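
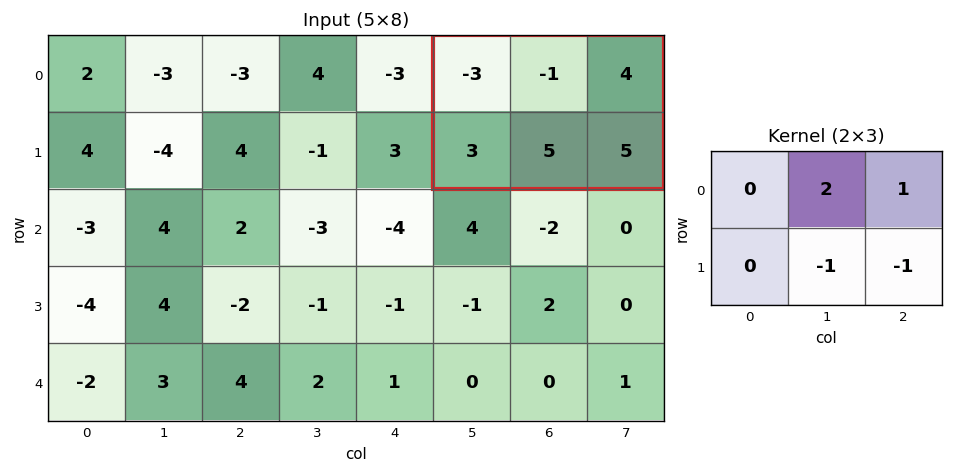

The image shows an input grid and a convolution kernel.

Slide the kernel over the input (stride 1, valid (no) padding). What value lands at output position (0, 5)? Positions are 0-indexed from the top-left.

-8

The receptive field on the input at this output position is [-3 -1 4 / 3 5 5]. Elementwise product with the kernel and sum: -1·2 + 4·1 + 5·-1 + 5·-1.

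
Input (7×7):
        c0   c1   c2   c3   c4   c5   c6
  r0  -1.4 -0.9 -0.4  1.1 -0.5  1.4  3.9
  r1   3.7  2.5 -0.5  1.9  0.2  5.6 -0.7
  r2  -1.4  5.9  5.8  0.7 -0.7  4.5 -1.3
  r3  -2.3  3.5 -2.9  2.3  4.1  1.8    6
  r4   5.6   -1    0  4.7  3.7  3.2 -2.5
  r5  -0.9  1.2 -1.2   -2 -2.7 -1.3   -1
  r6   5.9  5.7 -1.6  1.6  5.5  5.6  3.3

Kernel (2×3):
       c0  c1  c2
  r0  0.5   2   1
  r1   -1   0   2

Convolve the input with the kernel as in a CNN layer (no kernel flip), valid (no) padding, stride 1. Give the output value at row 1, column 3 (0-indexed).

15.25

The receptive field on the input at this output position is [1.9 0.2 5.6 / 0.7 -0.7 4.5]. Elementwise product with the kernel and sum: 1.9·0.5 + 0.2·2 + 5.6·1 + 0.7·-1 + 4.5·2.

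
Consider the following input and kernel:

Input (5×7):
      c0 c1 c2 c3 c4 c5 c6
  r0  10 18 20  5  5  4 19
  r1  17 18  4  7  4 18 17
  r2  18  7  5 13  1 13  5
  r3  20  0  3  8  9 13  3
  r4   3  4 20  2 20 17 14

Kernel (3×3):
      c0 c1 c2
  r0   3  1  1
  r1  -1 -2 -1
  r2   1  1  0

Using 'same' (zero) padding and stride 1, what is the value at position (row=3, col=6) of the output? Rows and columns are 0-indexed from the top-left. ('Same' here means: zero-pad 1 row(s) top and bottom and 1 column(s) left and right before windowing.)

The receptive field on the zero-padded input at this output position is [13 5 0 / 13 3 0 / 17 14 0]. Elementwise product with the kernel and sum: 13·3 + 5·1 + 0·1 + 13·-1 + 3·-2 + 0·-1 + 17·1 + 14·1.

56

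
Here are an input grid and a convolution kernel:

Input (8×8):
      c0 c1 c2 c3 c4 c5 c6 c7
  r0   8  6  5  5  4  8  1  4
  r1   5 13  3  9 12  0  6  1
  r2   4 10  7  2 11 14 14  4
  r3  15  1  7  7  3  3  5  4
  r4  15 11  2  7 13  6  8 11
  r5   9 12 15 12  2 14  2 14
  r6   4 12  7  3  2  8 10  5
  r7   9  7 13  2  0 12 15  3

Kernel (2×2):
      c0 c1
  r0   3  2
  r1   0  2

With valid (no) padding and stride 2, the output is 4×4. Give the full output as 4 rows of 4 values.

62 43 28 13
34 39 67 58
91 44 79 74
50 31 46 46

Output[0,0]: The receptive field on the input at this output position is [8 6 / 5 13]. Elementwise product with the kernel and sum: 8·3 + 6·2 + 13·2.
Output[0,1]: The receptive field on the input at this output position is [5 5 / 3 9]. Elementwise product with the kernel and sum: 5·3 + 5·2 + 9·2.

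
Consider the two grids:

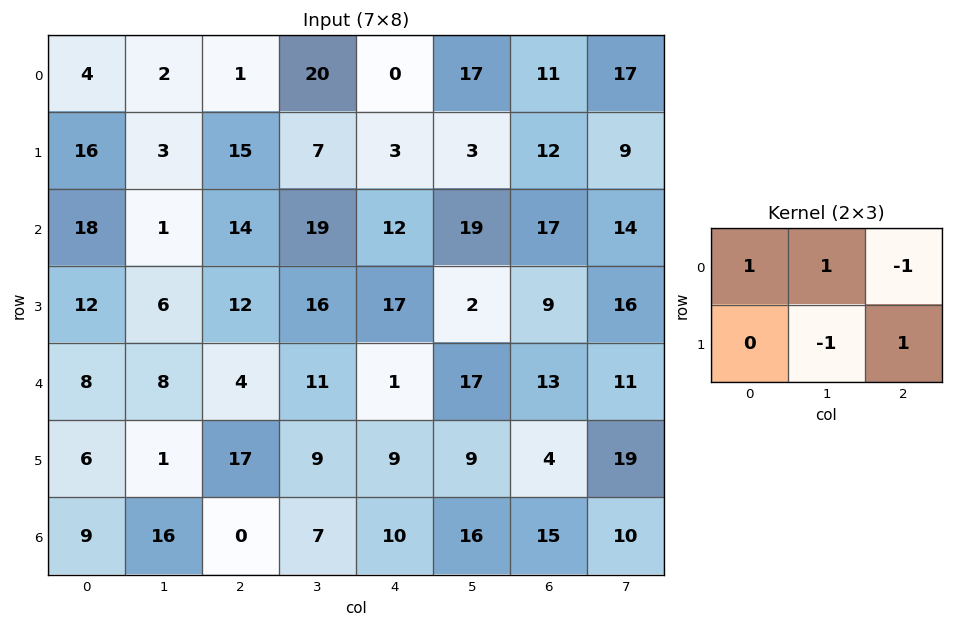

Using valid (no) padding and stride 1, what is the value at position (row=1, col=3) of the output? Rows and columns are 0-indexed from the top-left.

14

The receptive field on the input at this output position is [7 3 3 / 19 12 19]. Elementwise product with the kernel and sum: 7·1 + 3·1 + 3·-1 + 12·-1 + 19·1.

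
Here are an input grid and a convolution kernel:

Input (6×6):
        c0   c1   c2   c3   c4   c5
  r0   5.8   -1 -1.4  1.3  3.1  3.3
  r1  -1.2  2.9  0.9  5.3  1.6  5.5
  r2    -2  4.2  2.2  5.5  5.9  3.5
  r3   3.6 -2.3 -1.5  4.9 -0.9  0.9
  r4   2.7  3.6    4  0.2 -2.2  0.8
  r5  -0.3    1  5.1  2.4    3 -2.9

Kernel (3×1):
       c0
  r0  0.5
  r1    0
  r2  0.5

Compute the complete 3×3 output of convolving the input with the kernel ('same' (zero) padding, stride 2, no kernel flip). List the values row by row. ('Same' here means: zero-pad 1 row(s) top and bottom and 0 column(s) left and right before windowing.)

-0.6 0.45 0.8
1.2 -0.3 0.35
1.65 1.8 1.05

Output[0,0]: The receptive field on the zero-padded input at this output position is [0 / 5.8 / -1.2]. Elementwise product with the kernel and sum: 0·0.5 + -1.2·0.5.
Output[0,1]: The receptive field on the zero-padded input at this output position is [0 / -1.4 / 0.9]. Elementwise product with the kernel and sum: 0·0.5 + 0.9·0.5.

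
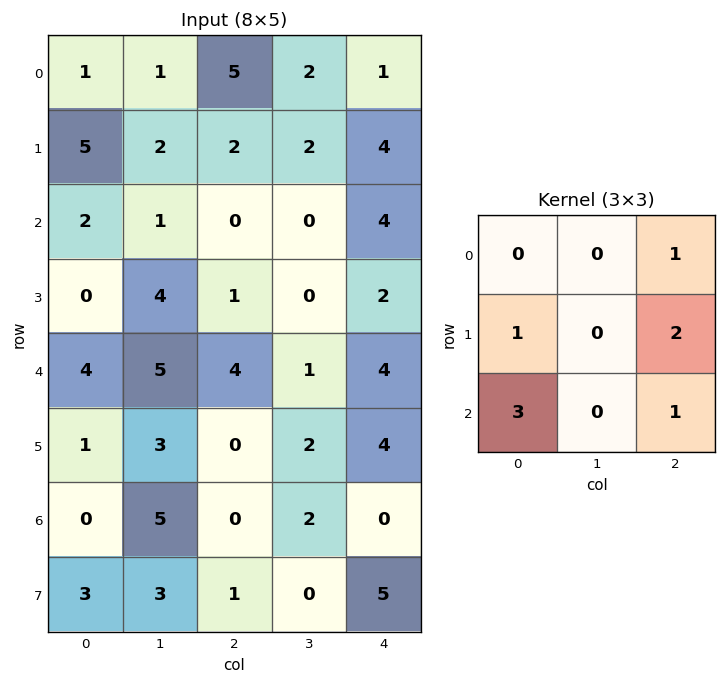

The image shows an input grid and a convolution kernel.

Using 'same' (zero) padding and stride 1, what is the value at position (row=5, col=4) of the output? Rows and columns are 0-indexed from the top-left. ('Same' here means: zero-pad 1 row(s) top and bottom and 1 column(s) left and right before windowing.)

The receptive field on the zero-padded input at this output position is [1 4 0 / 2 4 0 / 2 0 0]. Elementwise product with the kernel and sum: 0·1 + 2·1 + 0·2 + 2·3 + 0·1.

8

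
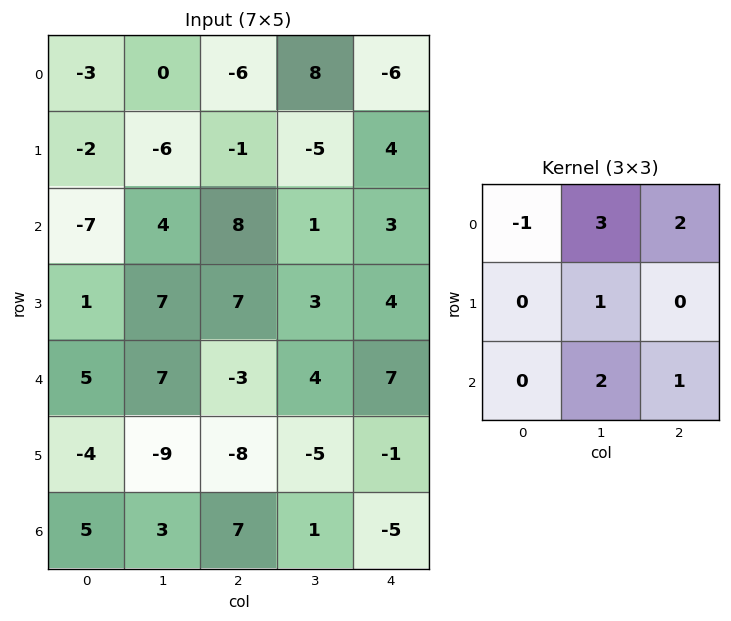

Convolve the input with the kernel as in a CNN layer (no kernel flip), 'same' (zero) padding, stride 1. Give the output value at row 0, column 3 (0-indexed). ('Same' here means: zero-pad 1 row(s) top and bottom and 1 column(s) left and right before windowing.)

2

The receptive field on the zero-padded input at this output position is [0 0 0 / -6 8 -6 / -1 -5 4]. Elementwise product with the kernel and sum: 0·-1 + 0·3 + 0·2 + 8·1 + -5·2 + 4·1.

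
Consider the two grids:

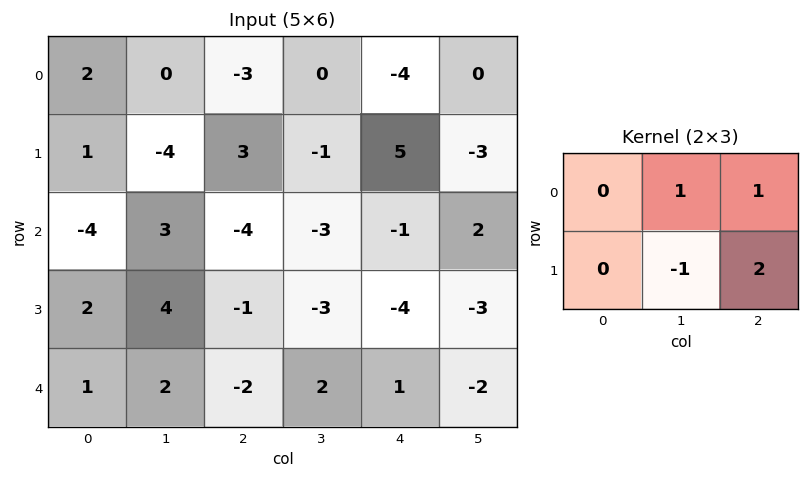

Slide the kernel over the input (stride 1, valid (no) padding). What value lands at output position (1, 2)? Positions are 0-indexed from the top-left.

The receptive field on the input at this output position is [3 -1 5 / -4 -3 -1]. Elementwise product with the kernel and sum: -1·1 + 5·1 + -3·-1 + -1·2.

5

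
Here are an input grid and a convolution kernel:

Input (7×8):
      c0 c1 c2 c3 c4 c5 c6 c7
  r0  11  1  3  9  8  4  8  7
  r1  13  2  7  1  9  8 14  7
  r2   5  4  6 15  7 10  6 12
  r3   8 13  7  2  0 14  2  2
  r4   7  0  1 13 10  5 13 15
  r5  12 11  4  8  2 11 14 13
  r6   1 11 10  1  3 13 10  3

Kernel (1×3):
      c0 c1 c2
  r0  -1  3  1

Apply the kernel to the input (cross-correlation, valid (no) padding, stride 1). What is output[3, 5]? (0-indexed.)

The receptive field on the input at this output position is [14 2 2]. Elementwise product with the kernel and sum: 14·-1 + 2·3 + 2·1.

-6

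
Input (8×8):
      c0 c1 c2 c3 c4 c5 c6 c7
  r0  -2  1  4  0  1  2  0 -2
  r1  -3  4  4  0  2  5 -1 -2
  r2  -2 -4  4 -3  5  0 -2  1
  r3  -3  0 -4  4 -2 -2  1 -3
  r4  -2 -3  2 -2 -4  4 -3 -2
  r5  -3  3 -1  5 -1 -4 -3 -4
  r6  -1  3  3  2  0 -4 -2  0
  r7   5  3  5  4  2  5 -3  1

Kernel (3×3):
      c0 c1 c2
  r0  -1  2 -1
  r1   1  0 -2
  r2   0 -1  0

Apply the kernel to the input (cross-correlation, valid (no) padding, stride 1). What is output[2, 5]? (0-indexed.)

The receptive field on the input at this output position is [0 -2 1 / -2 1 -3 / 4 -3 -2]. Elementwise product with the kernel and sum: 0·-1 + -2·2 + 1·-1 + -2·1 + -3·-2 + -3·-1.

2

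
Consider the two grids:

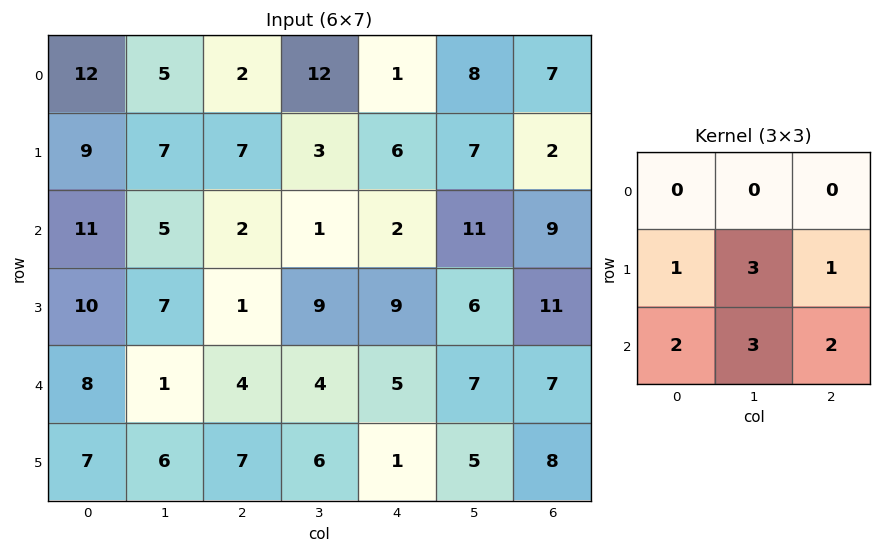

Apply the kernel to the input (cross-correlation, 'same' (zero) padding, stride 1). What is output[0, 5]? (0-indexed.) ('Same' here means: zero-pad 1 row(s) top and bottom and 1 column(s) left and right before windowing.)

69

The receptive field on the zero-padded input at this output position is [0 0 0 / 1 8 7 / 6 7 2]. Elementwise product with the kernel and sum: 1·1 + 8·3 + 7·1 + 6·2 + 7·3 + 2·2.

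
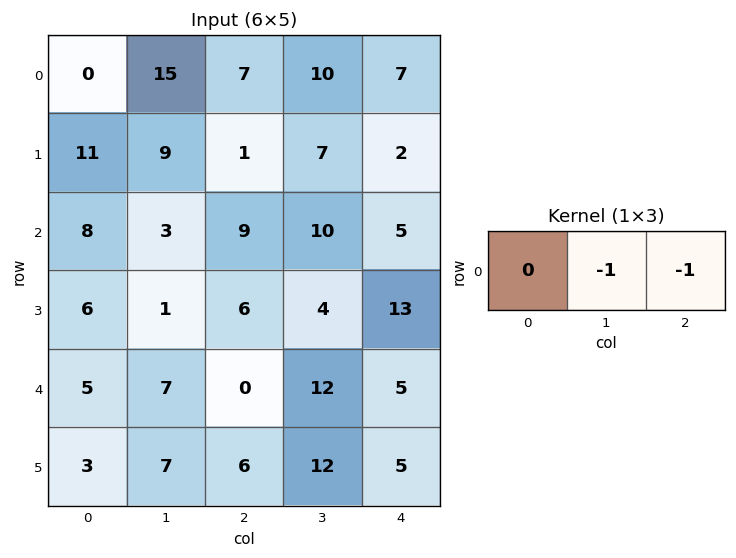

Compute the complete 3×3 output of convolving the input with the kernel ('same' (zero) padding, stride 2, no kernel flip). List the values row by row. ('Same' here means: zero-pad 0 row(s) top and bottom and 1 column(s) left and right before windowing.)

-15 -17 -7
-11 -19 -5
-12 -12 -5

Output[0,0]: The receptive field on the zero-padded input at this output position is [0 0 15]. Elementwise product with the kernel and sum: 0·-1 + 15·-1.
Output[0,1]: The receptive field on the zero-padded input at this output position is [15 7 10]. Elementwise product with the kernel and sum: 7·-1 + 10·-1.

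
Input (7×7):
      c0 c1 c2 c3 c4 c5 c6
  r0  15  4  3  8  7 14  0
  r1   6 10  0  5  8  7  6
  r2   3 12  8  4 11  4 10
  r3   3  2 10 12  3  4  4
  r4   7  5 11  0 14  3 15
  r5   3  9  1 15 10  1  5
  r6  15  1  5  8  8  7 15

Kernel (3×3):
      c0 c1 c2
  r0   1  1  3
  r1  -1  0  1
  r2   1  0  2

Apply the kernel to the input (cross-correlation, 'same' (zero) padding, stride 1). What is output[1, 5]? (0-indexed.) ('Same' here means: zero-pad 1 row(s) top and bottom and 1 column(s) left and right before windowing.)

50

The receptive field on the zero-padded input at this output position is [7 14 0 / 8 7 6 / 11 4 10]. Elementwise product with the kernel and sum: 7·1 + 14·1 + 0·3 + 8·-1 + 6·1 + 11·1 + 10·2.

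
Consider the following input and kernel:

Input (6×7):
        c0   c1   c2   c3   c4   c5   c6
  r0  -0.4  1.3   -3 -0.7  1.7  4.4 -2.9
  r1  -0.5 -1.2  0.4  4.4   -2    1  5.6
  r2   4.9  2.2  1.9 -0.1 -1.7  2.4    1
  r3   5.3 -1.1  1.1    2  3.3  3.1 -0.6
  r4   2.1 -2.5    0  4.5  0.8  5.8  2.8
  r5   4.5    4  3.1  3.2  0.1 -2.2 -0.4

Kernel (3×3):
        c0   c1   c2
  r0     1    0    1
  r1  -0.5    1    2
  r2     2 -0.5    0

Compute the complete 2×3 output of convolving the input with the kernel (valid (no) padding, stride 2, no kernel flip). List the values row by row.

5.15 2.75 7.4
10.7 6 -1.75

Output[0,0]: The receptive field on the input at this output position is [-0.4 1.3 -3 / -0.5 -1.2 0.4 / 4.9 2.2 1.9]. Elementwise product with the kernel and sum: -0.4·1 + -3·1 + -0.5·-0.5 + -1.2·1 + 0.4·2 + 4.9·2 + 2.2·-0.5.
Output[0,1]: The receptive field on the input at this output position is [-3 -0.7 1.7 / 0.4 4.4 -2 / 1.9 -0.1 -1.7]. Elementwise product with the kernel and sum: -3·1 + 1.7·1 + 0.4·-0.5 + 4.4·1 + -2·2 + 1.9·2 + -0.1·-0.5.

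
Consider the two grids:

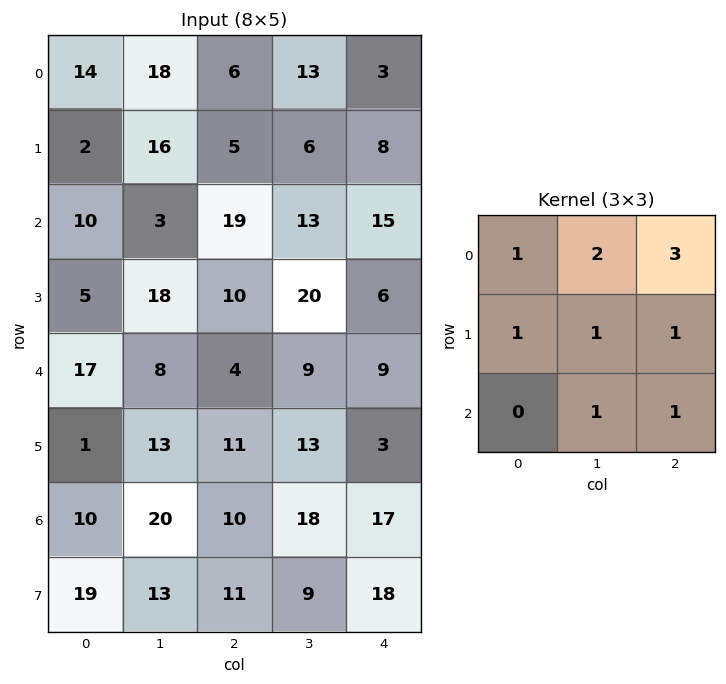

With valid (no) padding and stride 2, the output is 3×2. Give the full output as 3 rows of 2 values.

Output[0,0]: The receptive field on the input at this output position is [14 18 6 / 2 16 5 / 10 3 19]. Elementwise product with the kernel and sum: 14·1 + 18·2 + 6·3 + 2·1 + 16·1 + 5·1 + 3·1 + 19·1.

113 88
118 144
100 111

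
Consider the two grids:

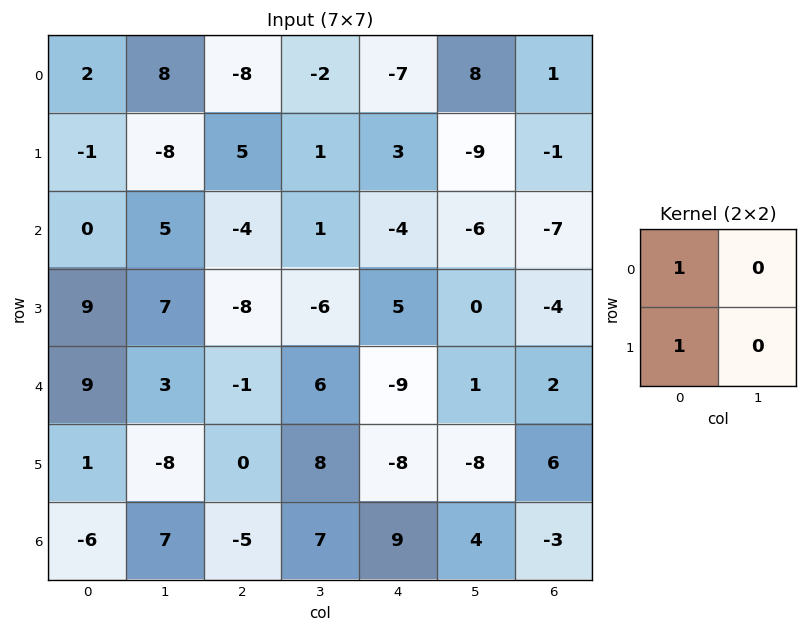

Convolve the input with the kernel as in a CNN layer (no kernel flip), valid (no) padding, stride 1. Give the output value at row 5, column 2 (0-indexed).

The receptive field on the input at this output position is [0 8 / -5 7]. Elementwise product with the kernel and sum: 0·1 + -5·1.

-5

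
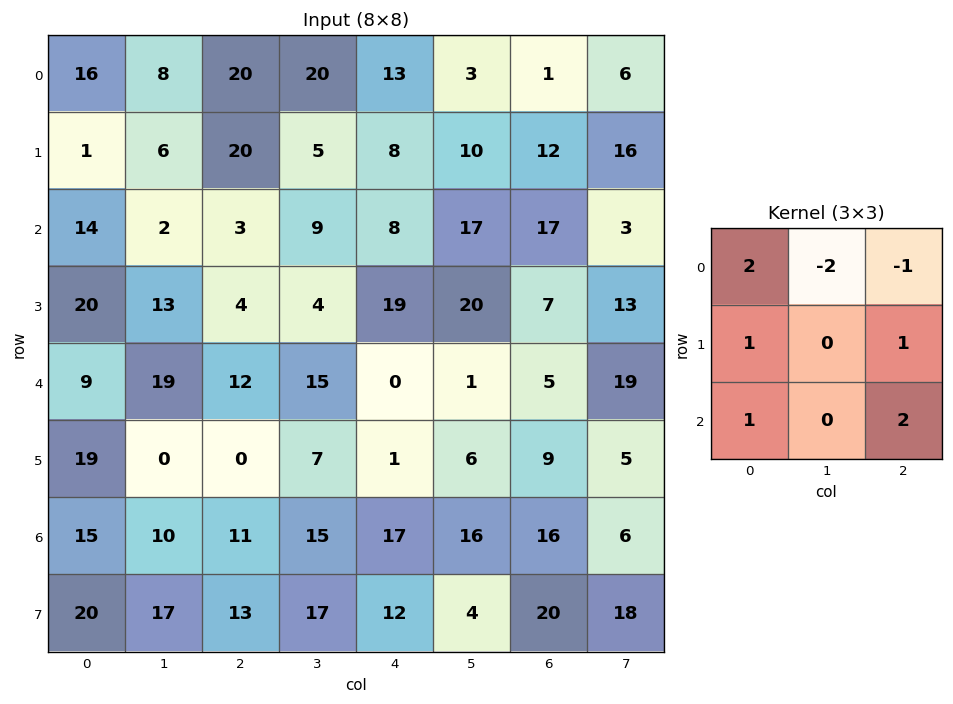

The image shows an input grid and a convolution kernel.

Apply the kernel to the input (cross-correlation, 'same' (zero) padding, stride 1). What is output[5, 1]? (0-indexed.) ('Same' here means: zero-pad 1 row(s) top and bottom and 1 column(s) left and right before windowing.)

24

The receptive field on the zero-padded input at this output position is [9 19 12 / 19 0 0 / 15 10 11]. Elementwise product with the kernel and sum: 9·2 + 19·-2 + 12·-1 + 19·1 + 0·1 + 15·1 + 11·2.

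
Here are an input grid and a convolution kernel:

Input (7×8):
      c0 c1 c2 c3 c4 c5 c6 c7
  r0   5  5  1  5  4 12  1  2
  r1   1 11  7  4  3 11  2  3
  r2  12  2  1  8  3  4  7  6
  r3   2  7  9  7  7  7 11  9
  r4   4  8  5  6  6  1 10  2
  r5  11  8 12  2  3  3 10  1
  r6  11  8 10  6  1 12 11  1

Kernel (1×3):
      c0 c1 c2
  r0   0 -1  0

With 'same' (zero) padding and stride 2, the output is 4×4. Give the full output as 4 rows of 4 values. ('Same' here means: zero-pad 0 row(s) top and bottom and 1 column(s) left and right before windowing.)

-5 -1 -4 -1
-12 -1 -3 -7
-4 -5 -6 -10
-11 -10 -1 -11

Output[0,0]: The receptive field on the zero-padded input at this output position is [0 5 5]. Elementwise product with the kernel and sum: 5·-1.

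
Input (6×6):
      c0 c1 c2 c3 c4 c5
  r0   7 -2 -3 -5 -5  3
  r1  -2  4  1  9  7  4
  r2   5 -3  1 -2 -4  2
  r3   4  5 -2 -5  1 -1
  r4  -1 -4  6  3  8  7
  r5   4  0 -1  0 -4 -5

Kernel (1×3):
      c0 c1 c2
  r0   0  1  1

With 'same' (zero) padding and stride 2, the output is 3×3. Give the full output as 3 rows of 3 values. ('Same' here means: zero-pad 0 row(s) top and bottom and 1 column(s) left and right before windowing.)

5 -8 -2
2 -1 -2
-5 9 15

Output[0,0]: The receptive field on the zero-padded input at this output position is [0 7 -2]. Elementwise product with the kernel and sum: 7·1 + -2·1.
Output[0,1]: The receptive field on the zero-padded input at this output position is [-2 -3 -5]. Elementwise product with the kernel and sum: -3·1 + -5·1.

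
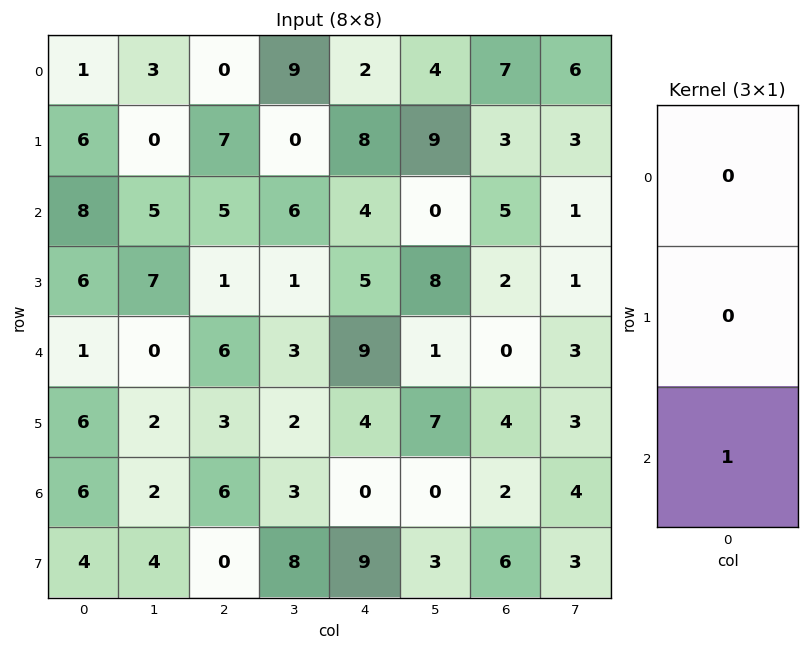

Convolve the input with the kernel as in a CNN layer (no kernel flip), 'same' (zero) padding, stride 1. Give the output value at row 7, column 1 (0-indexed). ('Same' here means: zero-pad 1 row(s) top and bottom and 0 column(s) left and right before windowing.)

The receptive field on the zero-padded input at this output position is [2 / 4 / 0]. Elementwise product with the kernel and sum: 0·1.

0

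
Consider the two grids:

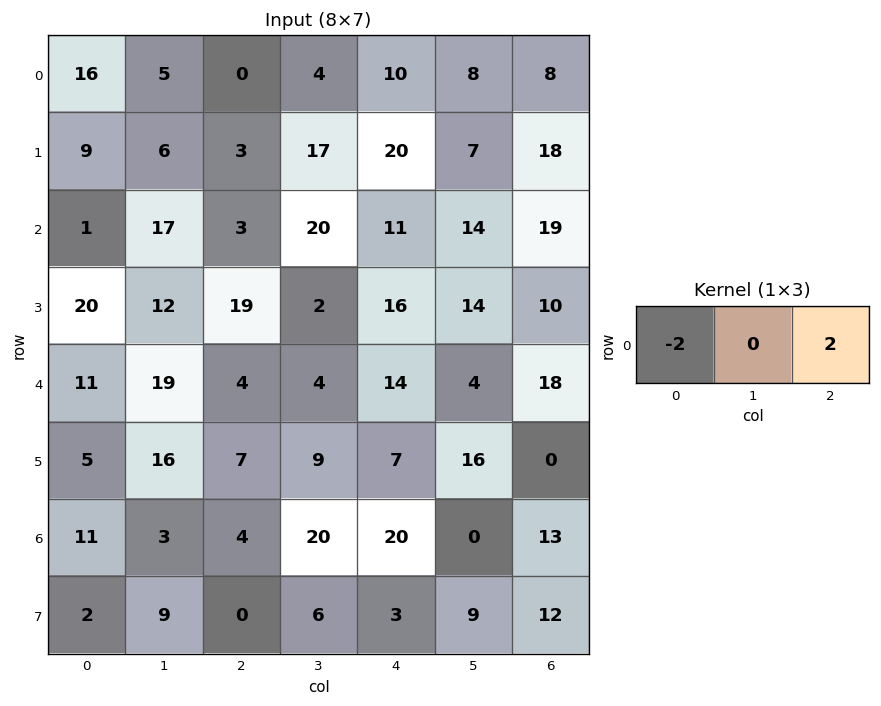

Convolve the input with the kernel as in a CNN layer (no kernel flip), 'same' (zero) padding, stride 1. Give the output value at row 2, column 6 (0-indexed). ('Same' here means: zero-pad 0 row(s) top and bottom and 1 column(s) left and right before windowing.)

-28

The receptive field on the zero-padded input at this output position is [14 19 0]. Elementwise product with the kernel and sum: 14·-2 + 0·2.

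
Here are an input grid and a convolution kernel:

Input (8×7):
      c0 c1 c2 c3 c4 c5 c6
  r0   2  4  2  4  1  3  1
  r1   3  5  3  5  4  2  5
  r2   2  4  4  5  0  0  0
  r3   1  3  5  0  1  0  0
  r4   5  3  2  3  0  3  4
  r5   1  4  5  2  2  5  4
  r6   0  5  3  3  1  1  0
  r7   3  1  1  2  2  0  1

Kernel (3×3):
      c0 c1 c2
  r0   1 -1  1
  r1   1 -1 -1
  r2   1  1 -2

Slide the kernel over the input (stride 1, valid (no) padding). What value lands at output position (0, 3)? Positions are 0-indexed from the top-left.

The receptive field on the input at this output position is [4 1 3 / 5 4 2 / 5 0 0]. Elementwise product with the kernel and sum: 4·1 + 1·-1 + 3·1 + 5·1 + 4·-1 + 2·-1 + 5·1 + 0·1 + 0·-2.

10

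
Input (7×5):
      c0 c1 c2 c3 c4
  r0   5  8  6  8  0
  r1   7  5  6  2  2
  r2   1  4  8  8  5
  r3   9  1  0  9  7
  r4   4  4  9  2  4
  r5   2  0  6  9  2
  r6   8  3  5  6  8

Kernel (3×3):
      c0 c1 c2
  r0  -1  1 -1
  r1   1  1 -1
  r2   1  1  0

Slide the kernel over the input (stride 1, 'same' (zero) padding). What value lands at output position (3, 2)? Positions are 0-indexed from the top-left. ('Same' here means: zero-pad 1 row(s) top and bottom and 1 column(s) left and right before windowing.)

1

The receptive field on the zero-padded input at this output position is [4 8 8 / 1 0 9 / 4 9 2]. Elementwise product with the kernel and sum: 4·-1 + 8·1 + 8·-1 + 1·1 + 0·1 + 9·-1 + 4·1 + 9·1.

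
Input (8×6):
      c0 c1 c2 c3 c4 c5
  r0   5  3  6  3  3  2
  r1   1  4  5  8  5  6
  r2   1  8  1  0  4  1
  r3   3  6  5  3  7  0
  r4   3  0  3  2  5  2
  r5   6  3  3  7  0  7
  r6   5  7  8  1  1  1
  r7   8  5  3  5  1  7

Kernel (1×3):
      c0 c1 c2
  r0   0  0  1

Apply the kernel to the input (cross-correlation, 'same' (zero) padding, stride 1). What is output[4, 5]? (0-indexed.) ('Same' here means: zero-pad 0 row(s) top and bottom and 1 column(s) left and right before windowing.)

The receptive field on the zero-padded input at this output position is [5 2 0]. Elementwise product with the kernel and sum: 0·1.

0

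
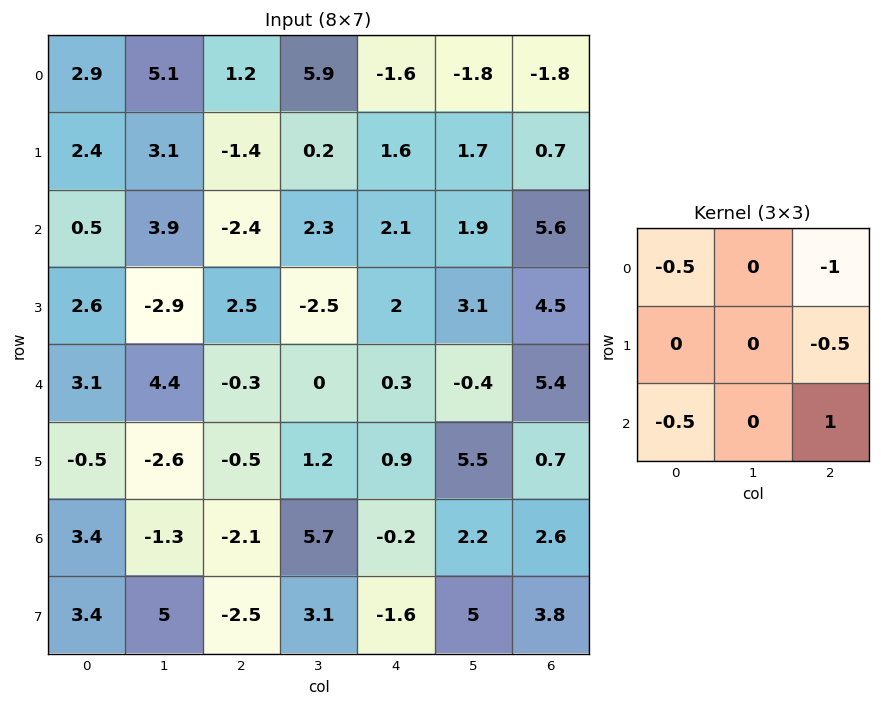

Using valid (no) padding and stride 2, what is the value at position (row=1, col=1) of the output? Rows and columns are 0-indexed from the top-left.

The receptive field on the input at this output position is [-2.4 2.3 2.1 / 2.5 -2.5 2 / -0.3 0 0.3]. Elementwise product with the kernel and sum: -2.4·-0.5 + 2.1·-1 + 2·-0.5 + -0.3·-0.5 + 0.3·1.

-1.45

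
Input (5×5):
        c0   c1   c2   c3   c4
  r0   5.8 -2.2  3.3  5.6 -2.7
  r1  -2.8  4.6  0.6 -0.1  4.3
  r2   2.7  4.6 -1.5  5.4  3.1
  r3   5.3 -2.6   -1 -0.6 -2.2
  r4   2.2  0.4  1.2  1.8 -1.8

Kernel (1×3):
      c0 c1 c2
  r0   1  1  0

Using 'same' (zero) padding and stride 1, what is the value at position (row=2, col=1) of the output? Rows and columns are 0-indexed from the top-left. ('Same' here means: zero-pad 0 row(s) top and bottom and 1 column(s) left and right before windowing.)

The receptive field on the zero-padded input at this output position is [2.7 4.6 -1.5]. Elementwise product with the kernel and sum: 2.7·1 + 4.6·1.

7.3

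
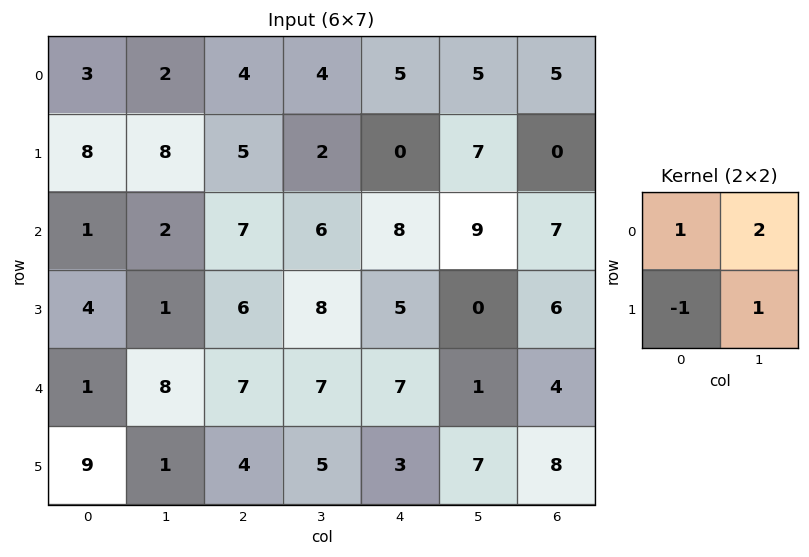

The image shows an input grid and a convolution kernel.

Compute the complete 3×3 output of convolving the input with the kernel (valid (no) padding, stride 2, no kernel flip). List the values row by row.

7 9 22
2 21 21
9 22 13

Output[0,0]: The receptive field on the input at this output position is [3 2 / 8 8]. Elementwise product with the kernel and sum: 3·1 + 2·2 + 8·-1 + 8·1.
Output[0,1]: The receptive field on the input at this output position is [4 4 / 5 2]. Elementwise product with the kernel and sum: 4·1 + 4·2 + 5·-1 + 2·1.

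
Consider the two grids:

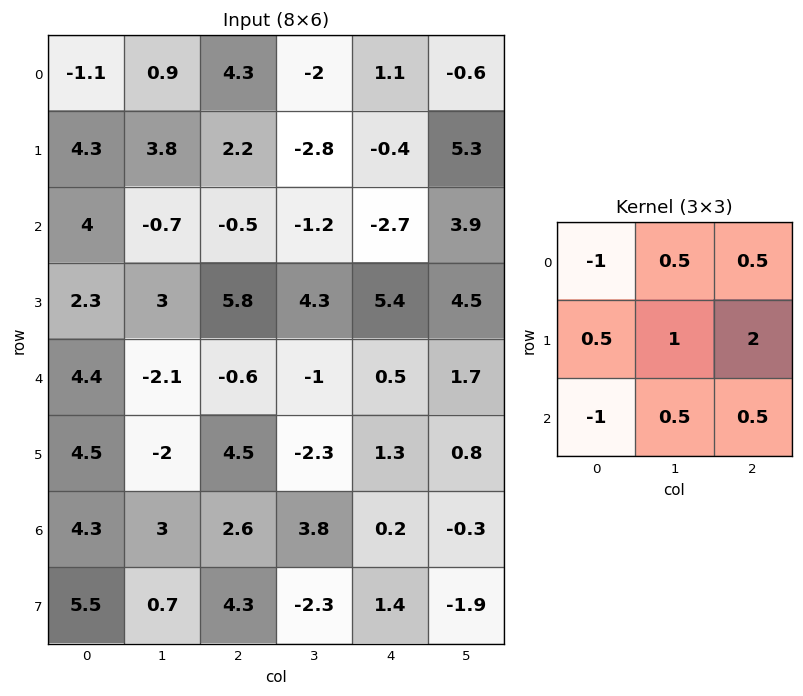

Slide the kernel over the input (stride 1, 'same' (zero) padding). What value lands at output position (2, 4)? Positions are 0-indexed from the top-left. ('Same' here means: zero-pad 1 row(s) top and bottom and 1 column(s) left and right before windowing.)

10.4

The receptive field on the zero-padded input at this output position is [-2.8 -0.4 5.3 / -1.2 -2.7 3.9 / 4.3 5.4 4.5]. Elementwise product with the kernel and sum: -2.8·-1 + -0.4·0.5 + 5.3·0.5 + -1.2·0.5 + -2.7·1 + 3.9·2 + 4.3·-1 + 5.4·0.5 + 4.5·0.5.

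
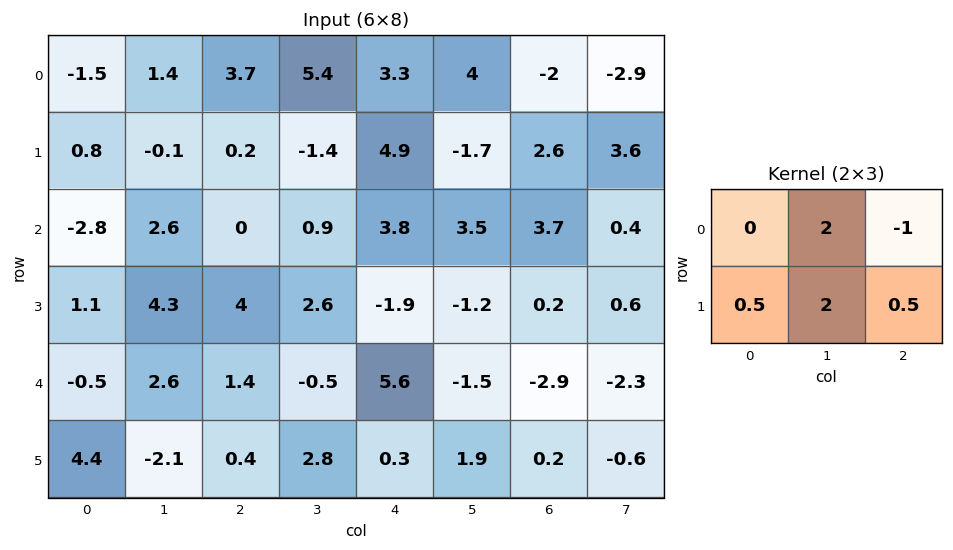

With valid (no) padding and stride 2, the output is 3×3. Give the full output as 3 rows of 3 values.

Output[0,0]: The receptive field on the input at this output position is [-1.5 1.4 3.7 / 0.8 -0.1 0.2]. Elementwise product with the kernel and sum: 1.4·2 + 3.7·-1 + 0.8·0.5 + -0.1·2 + 0.2·0.5.

-0.6 7.25 10.35
16.35 4.25 0.05
2 -0.65 3.95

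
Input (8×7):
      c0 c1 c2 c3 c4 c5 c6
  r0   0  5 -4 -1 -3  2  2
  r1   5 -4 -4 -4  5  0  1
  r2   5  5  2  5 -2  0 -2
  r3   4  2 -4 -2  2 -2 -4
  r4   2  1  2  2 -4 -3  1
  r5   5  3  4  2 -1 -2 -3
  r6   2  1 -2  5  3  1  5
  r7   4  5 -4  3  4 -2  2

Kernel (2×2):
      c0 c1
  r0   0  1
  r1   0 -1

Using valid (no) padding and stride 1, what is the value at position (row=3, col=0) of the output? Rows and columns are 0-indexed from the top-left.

The receptive field on the input at this output position is [4 2 / 2 1]. Elementwise product with the kernel and sum: 2·1 + 1·-1.

1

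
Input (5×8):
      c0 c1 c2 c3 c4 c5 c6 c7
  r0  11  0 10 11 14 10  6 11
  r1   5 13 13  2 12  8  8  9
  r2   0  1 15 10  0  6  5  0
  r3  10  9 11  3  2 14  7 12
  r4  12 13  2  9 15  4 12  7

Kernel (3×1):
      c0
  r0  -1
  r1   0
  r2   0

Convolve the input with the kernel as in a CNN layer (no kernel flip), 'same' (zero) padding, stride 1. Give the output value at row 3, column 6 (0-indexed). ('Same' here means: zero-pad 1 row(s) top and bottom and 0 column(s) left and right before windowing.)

-5

The receptive field on the zero-padded input at this output position is [5 / 7 / 12]. Elementwise product with the kernel and sum: 5·-1.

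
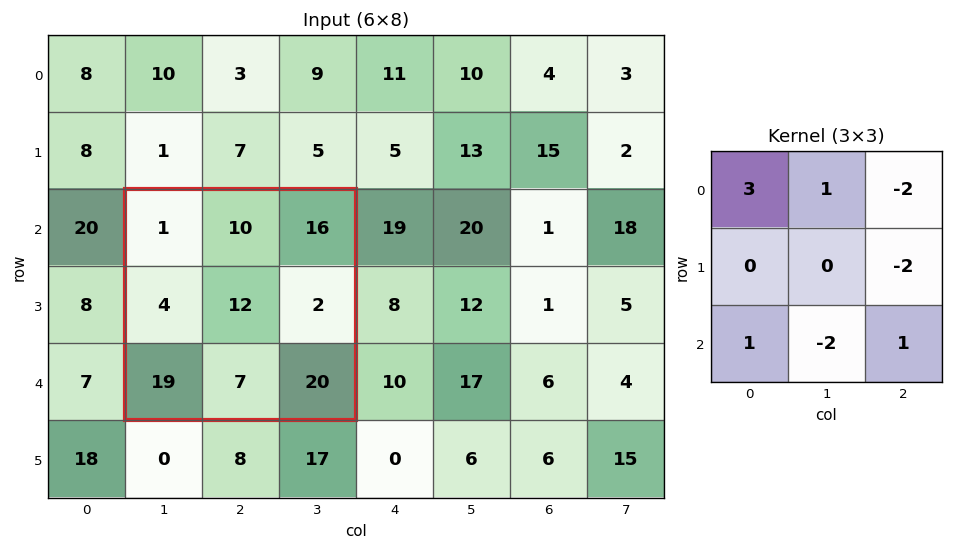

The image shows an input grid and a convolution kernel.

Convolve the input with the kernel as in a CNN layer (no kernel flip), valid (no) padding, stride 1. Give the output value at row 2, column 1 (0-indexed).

2

The receptive field on the input at this output position is [1 10 16 / 4 12 2 / 19 7 20]. Elementwise product with the kernel and sum: 1·3 + 10·1 + 16·-2 + 2·-2 + 19·1 + 7·-2 + 20·1.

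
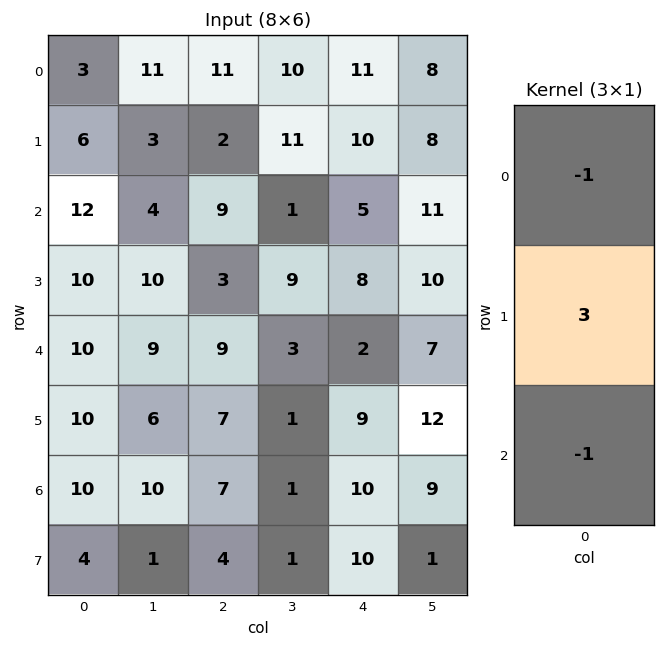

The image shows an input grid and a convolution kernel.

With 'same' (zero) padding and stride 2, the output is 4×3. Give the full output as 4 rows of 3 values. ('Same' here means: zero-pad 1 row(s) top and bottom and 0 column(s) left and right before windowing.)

Output[0,0]: The receptive field on the zero-padded input at this output position is [0 / 3 / 6]. Elementwise product with the kernel and sum: 0·-1 + 3·3 + 6·-1.

3 31 23
20 22 -3
10 17 -11
16 10 11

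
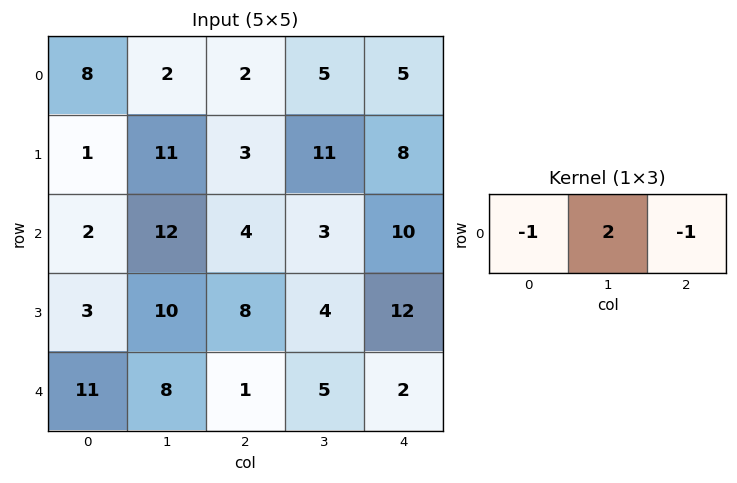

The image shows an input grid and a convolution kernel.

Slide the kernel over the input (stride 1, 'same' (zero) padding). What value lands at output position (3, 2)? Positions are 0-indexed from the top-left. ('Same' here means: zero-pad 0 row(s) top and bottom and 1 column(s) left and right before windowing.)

2

The receptive field on the zero-padded input at this output position is [10 8 4]. Elementwise product with the kernel and sum: 10·-1 + 8·2 + 4·-1.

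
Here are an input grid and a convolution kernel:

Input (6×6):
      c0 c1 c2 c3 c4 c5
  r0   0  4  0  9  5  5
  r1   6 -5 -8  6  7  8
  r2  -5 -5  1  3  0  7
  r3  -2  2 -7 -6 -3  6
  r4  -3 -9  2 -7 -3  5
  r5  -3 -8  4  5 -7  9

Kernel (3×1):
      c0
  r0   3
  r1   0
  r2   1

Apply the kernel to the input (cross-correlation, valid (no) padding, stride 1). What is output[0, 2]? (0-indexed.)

The receptive field on the input at this output position is [0 / -8 / 1]. Elementwise product with the kernel and sum: 0·3 + 1·1.

1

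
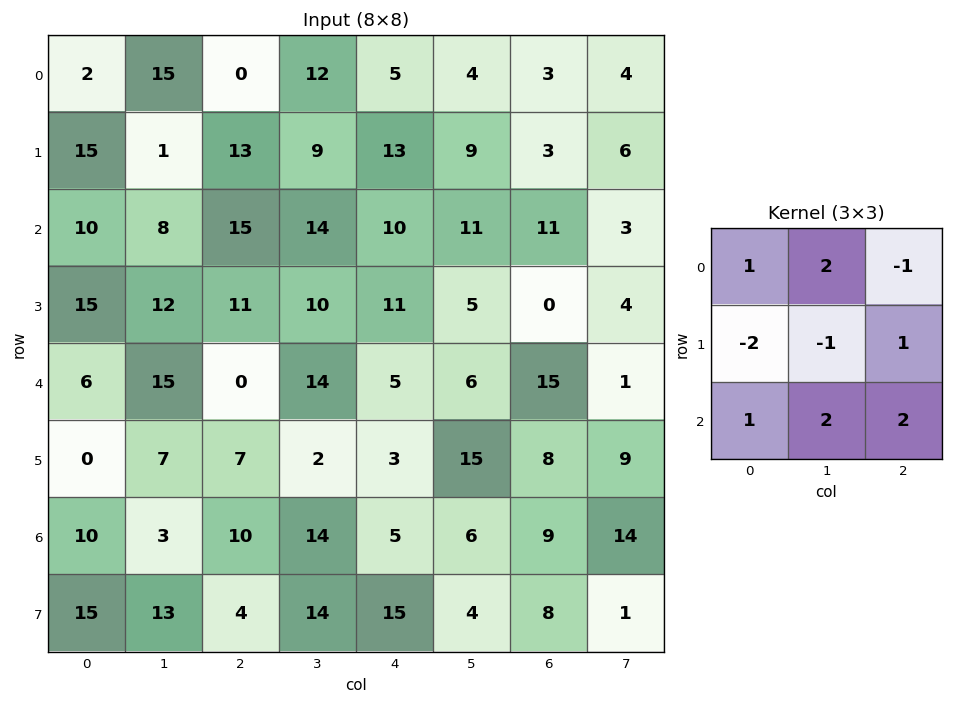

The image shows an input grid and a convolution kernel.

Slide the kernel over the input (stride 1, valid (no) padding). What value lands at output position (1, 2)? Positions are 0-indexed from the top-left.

The receptive field on the input at this output position is [13 9 13 / 15 14 10 / 11 10 11]. Elementwise product with the kernel and sum: 13·1 + 9·2 + 13·-1 + 15·-2 + 14·-1 + 10·1 + 11·1 + 10·2 + 11·2.

37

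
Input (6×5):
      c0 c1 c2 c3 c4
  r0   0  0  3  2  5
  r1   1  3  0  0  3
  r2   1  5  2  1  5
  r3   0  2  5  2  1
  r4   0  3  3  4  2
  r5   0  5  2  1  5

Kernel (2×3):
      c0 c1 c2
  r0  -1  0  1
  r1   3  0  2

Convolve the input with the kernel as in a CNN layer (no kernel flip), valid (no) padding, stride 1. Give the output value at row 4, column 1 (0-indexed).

The receptive field on the input at this output position is [3 3 4 / 5 2 1]. Elementwise product with the kernel and sum: 3·-1 + 4·1 + 5·3 + 1·2.

18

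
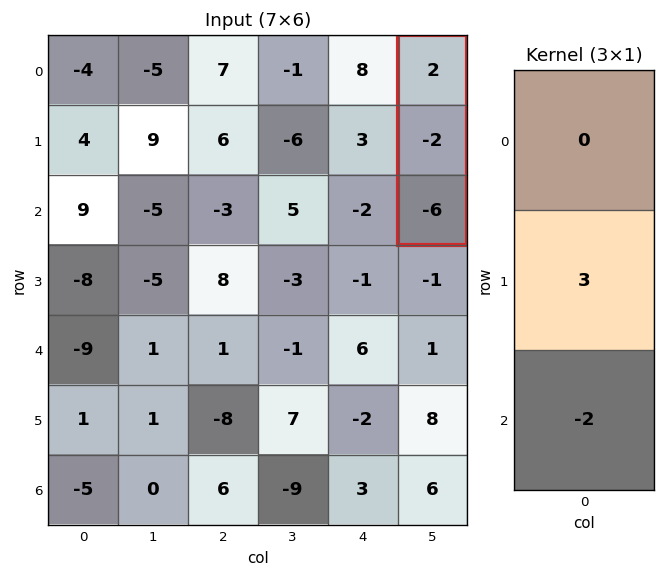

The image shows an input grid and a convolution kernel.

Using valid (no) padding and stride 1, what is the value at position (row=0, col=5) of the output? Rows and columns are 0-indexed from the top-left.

The receptive field on the input at this output position is [2 / -2 / -6]. Elementwise product with the kernel and sum: -2·3 + -6·-2.

6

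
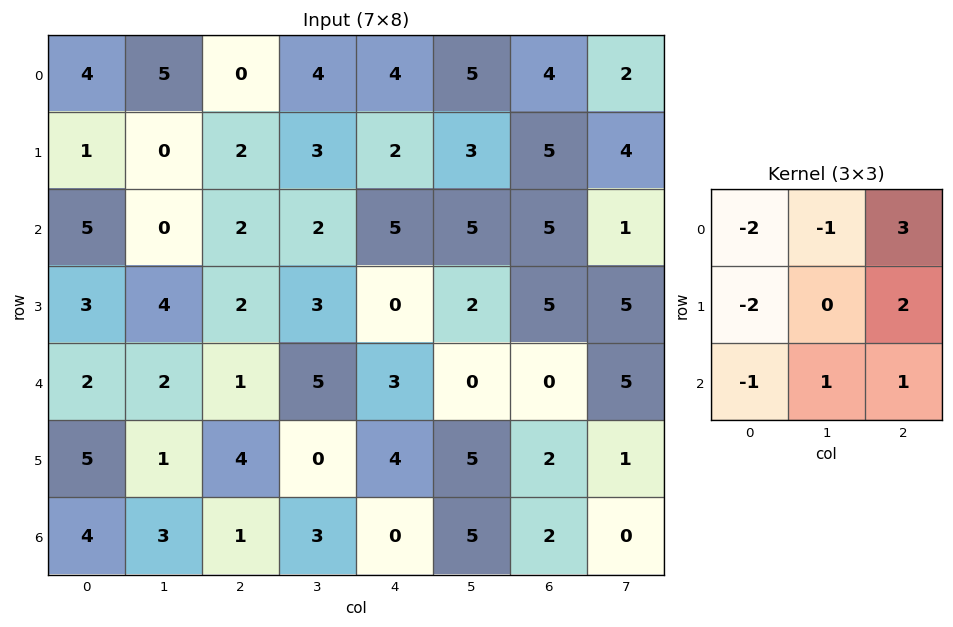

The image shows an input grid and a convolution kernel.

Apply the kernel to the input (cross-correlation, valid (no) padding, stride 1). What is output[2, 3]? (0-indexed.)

The receptive field on the input at this output position is [2 5 5 / 3 0 2 / 5 3 0]. Elementwise product with the kernel and sum: 2·-2 + 5·-1 + 5·3 + 3·-2 + 2·2 + 5·-1 + 3·1 + 0·1.

2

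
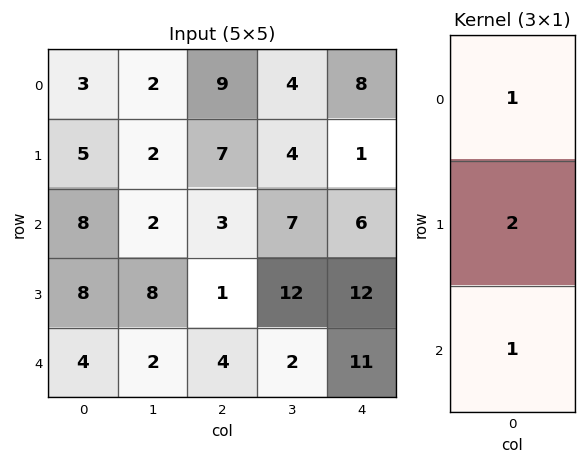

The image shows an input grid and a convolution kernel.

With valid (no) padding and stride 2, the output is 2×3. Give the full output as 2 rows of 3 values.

Output[0,0]: The receptive field on the input at this output position is [3 / 5 / 8]. Elementwise product with the kernel and sum: 3·1 + 5·2 + 8·1.
Output[0,1]: The receptive field on the input at this output position is [9 / 7 / 3]. Elementwise product with the kernel and sum: 9·1 + 7·2 + 3·1.

21 26 16
28 9 41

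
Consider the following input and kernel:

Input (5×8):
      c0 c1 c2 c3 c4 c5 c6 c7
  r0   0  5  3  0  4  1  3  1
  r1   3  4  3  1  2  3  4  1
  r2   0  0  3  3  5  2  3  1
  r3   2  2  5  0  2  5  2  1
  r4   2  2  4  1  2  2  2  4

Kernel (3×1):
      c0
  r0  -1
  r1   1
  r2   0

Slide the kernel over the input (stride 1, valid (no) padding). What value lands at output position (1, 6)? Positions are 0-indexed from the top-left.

-1

The receptive field on the input at this output position is [4 / 3 / 2]. Elementwise product with the kernel and sum: 4·-1 + 3·1.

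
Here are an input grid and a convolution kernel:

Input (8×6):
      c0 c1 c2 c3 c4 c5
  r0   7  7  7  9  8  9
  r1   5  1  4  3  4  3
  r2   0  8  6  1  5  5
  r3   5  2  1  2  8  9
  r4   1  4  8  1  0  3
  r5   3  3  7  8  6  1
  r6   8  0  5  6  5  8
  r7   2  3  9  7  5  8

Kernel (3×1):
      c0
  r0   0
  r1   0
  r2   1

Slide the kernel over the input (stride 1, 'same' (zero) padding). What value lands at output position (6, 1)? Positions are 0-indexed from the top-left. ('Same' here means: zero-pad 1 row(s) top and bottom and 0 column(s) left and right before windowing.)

The receptive field on the zero-padded input at this output position is [3 / 0 / 3]. Elementwise product with the kernel and sum: 3·1.

3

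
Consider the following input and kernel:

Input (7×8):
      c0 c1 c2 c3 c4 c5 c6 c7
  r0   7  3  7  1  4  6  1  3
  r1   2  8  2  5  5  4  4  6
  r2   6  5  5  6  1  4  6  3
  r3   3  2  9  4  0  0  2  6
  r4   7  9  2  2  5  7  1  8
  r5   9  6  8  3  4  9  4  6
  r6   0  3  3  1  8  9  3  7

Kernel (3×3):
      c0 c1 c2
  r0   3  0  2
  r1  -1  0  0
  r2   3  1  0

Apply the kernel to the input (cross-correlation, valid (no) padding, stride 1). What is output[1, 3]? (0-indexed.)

The receptive field on the input at this output position is [5 5 4 / 6 1 4 / 4 0 0]. Elementwise product with the kernel and sum: 5·3 + 4·2 + 6·-1 + 4·3 + 0·1.

29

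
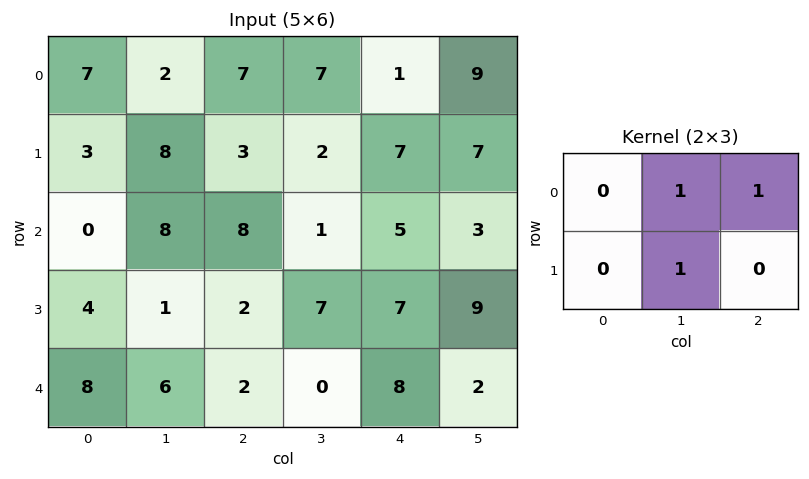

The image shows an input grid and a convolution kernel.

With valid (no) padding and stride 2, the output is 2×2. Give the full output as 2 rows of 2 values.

17 10
17 13

Output[0,0]: The receptive field on the input at this output position is [7 2 7 / 3 8 3]. Elementwise product with the kernel and sum: 2·1 + 7·1 + 8·1.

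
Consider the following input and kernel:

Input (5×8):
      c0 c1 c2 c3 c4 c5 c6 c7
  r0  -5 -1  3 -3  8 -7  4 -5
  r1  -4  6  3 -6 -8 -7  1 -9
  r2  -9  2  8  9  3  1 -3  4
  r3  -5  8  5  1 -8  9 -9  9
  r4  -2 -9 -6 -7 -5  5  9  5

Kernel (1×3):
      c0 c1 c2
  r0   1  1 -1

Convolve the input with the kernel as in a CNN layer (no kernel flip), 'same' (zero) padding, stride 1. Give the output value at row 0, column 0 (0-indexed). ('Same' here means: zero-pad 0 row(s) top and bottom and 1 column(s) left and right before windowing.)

-4

The receptive field on the zero-padded input at this output position is [0 -5 -1]. Elementwise product with the kernel and sum: 0·1 + -5·1 + -1·-1.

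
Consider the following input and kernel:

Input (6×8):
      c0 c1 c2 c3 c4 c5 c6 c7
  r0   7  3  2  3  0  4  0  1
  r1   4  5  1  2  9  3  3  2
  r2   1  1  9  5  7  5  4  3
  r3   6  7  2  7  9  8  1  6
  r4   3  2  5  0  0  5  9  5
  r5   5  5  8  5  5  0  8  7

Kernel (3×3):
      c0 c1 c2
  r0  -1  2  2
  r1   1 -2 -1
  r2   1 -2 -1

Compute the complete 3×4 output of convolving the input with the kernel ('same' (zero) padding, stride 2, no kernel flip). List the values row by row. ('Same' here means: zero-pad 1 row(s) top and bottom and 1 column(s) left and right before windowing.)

Output[0,0]: The receptive field on the zero-padded input at this output position is [0 0 0 / 0 7 3 / 0 4 5]. Elementwise product with the kernel and sum: 0·-1 + 0·2 + 0·2 + 0·1 + 7·-2 + 3·-1 + 0·1 + 4·-2 + 5·-1.

-30 -3 -20 -2
-4 -25 -11 1
3 -13 17 -35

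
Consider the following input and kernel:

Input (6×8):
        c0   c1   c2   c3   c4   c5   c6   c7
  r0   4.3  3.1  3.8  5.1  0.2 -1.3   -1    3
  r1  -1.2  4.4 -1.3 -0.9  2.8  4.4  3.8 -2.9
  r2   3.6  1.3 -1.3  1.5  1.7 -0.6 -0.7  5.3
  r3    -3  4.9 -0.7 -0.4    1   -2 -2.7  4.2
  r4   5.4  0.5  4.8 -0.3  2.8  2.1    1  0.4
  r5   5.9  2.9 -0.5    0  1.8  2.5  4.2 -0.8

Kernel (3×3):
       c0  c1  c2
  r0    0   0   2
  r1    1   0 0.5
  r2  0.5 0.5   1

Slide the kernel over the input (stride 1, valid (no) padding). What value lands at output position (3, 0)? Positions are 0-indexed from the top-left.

10.3

The receptive field on the input at this output position is [-3 4.9 -0.7 / 5.4 0.5 4.8 / 5.9 2.9 -0.5]. Elementwise product with the kernel and sum: -0.7·2 + 5.4·1 + 4.8·0.5 + 5.9·0.5 + 2.9·0.5 + -0.5·1.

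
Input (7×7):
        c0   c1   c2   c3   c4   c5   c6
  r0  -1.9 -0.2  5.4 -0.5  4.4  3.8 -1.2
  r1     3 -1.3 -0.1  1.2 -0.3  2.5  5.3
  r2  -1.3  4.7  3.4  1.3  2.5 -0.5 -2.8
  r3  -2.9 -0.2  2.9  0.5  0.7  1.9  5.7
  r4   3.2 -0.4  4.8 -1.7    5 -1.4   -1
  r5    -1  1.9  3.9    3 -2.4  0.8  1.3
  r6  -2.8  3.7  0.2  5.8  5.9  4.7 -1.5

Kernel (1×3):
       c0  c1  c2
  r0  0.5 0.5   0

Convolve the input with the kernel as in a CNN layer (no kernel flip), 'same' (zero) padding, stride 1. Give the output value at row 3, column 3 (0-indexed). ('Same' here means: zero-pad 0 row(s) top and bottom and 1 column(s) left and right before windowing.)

1.7

The receptive field on the zero-padded input at this output position is [2.9 0.5 0.7]. Elementwise product with the kernel and sum: 2.9·0.5 + 0.5·0.5.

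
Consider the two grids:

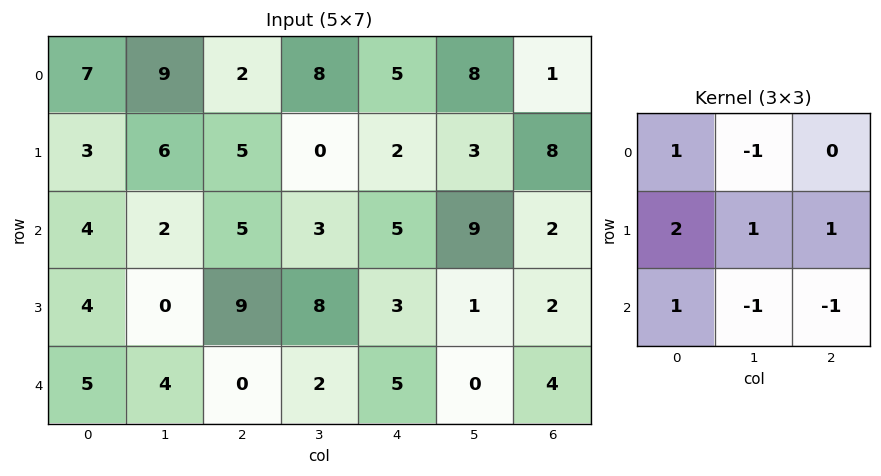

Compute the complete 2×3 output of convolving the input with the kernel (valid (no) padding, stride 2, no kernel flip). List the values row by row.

12 3 6
20 24 6

Output[0,0]: The receptive field on the input at this output position is [7 9 2 / 3 6 5 / 4 2 5]. Elementwise product with the kernel and sum: 7·1 + 9·-1 + 3·2 + 6·1 + 5·1 + 4·1 + 2·-1 + 5·-1.
Output[0,1]: The receptive field on the input at this output position is [2 8 5 / 5 0 2 / 5 3 5]. Elementwise product with the kernel and sum: 2·1 + 8·-1 + 5·2 + 0·1 + 2·1 + 5·1 + 3·-1 + 5·-1.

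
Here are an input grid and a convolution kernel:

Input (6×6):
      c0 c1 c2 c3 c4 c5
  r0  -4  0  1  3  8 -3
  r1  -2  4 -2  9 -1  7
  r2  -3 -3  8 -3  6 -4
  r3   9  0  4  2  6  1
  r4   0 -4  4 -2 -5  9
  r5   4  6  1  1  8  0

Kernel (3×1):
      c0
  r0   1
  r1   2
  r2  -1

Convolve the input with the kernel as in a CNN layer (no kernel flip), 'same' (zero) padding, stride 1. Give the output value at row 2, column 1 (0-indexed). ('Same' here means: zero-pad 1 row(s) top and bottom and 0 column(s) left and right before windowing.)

The receptive field on the zero-padded input at this output position is [4 / -3 / 0]. Elementwise product with the kernel and sum: 4·1 + -3·2 + 0·-1.

-2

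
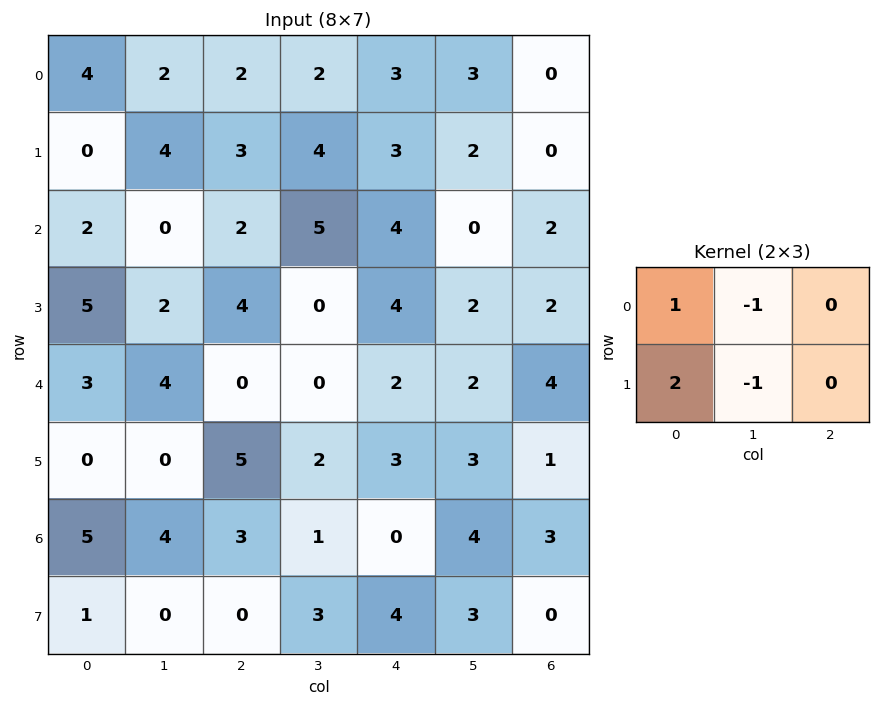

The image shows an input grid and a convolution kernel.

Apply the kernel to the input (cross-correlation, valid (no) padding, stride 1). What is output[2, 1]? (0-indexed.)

-2

The receptive field on the input at this output position is [0 2 5 / 2 4 0]. Elementwise product with the kernel and sum: 0·1 + 2·-1 + 2·2 + 4·-1.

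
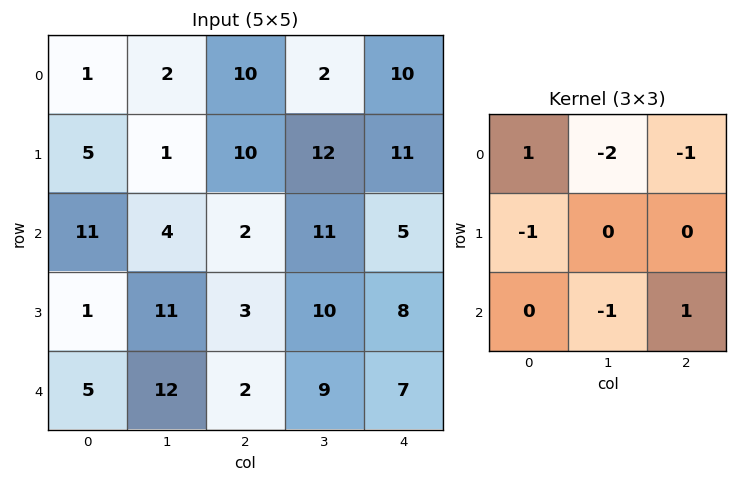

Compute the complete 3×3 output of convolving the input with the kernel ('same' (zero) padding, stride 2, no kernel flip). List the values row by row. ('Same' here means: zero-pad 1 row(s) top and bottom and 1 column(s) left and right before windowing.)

Output[0,0]: The receptive field on the zero-padded input at this output position is [0 0 0 / 0 1 2 / 0 5 1]. Elementwise product with the kernel and sum: 0·1 + 0·-2 + 0·-1 + 0·-1 + 5·-1 + 1·1.
Output[0,1]: The receptive field on the zero-padded input at this output position is [0 0 0 / 2 10 2 / 1 10 12]. Elementwise product with the kernel and sum: 0·1 + 0·-2 + 0·-1 + 2·-1 + 10·-1 + 12·1.

-4 0 -13
-1 -28 -29
-13 -17 -15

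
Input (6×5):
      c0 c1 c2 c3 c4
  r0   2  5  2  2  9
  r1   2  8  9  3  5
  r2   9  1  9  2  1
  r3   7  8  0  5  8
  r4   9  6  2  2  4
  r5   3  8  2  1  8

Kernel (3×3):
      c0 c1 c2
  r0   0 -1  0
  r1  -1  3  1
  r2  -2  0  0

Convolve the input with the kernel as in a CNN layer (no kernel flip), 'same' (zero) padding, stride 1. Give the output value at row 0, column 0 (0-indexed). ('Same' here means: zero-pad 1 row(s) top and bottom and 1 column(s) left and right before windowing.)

The receptive field on the zero-padded input at this output position is [0 0 0 / 0 2 5 / 0 2 8]. Elementwise product with the kernel and sum: 0·-1 + 0·-1 + 2·3 + 5·1 + 0·-2.

11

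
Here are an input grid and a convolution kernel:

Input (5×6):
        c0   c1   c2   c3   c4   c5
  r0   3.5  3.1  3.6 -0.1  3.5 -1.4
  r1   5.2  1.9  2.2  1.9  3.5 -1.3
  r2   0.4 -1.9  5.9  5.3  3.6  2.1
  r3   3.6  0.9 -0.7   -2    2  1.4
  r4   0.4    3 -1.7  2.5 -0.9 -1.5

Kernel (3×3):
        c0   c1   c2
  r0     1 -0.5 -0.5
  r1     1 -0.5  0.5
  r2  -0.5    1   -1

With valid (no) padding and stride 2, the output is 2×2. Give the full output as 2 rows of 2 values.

Output[0,0]: The receptive field on the input at this output position is [3.5 3.1 3.6 / 5.2 1.9 2.2 / 0.4 -1.9 5.9]. Elementwise product with the kernel and sum: 3.5·1 + 3.1·-0.5 + 3.6·-0.5 + 5.2·1 + 1.9·-0.5 + 2.2·0.5 + 0.4·-0.5 + -1.9·1 + 5.9·-1.

-2.5 3.65
5.7 7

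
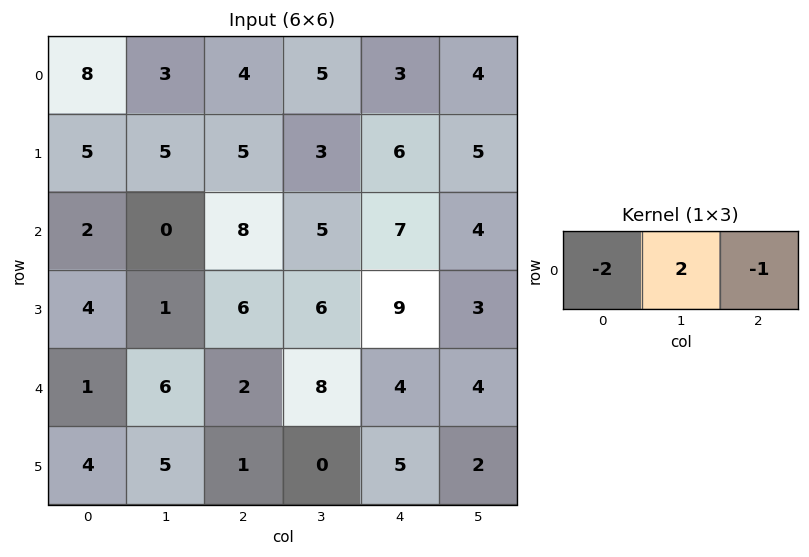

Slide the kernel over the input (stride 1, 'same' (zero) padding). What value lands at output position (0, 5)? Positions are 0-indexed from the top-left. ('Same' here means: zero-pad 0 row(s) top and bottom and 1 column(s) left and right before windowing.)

The receptive field on the zero-padded input at this output position is [3 4 0]. Elementwise product with the kernel and sum: 3·-2 + 4·2 + 0·-1.

2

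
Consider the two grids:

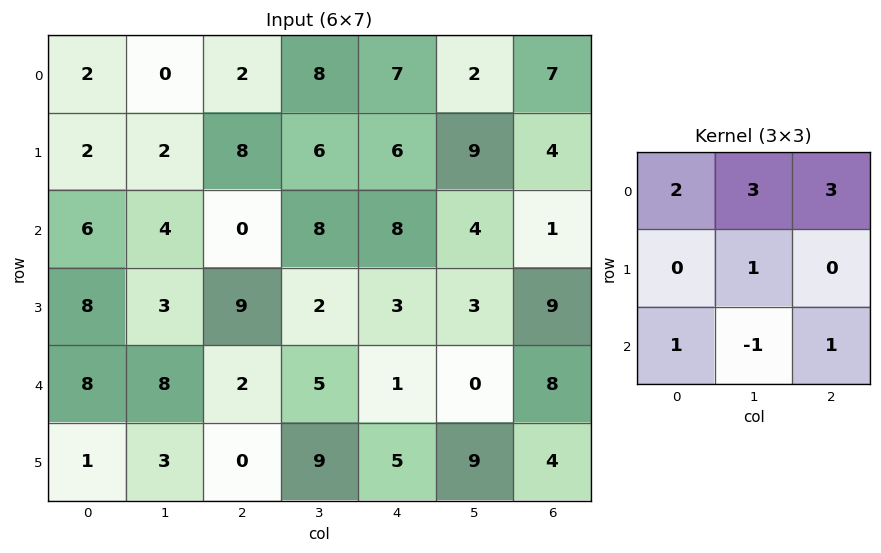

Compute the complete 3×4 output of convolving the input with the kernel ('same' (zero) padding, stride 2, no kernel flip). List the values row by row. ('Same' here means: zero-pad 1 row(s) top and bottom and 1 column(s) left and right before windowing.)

2 2 16 12
13 42 67 25
43 53 36 46

Output[0,0]: The receptive field on the zero-padded input at this output position is [0 0 0 / 0 2 0 / 0 2 2]. Elementwise product with the kernel and sum: 0·2 + 0·3 + 0·3 + 2·1 + 0·1 + 2·-1 + 2·1.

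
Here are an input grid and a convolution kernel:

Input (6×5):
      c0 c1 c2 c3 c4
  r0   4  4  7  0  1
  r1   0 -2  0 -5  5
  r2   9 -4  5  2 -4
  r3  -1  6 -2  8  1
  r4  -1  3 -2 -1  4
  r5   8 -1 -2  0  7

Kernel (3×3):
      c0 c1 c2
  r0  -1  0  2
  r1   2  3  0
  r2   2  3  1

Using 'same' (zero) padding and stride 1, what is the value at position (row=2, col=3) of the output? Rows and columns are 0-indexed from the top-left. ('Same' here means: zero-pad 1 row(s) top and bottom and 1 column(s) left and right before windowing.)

47

The receptive field on the zero-padded input at this output position is [0 -5 5 / 5 2 -4 / -2 8 1]. Elementwise product with the kernel and sum: 0·-1 + 5·2 + 5·2 + 2·3 + -2·2 + 8·3 + 1·1.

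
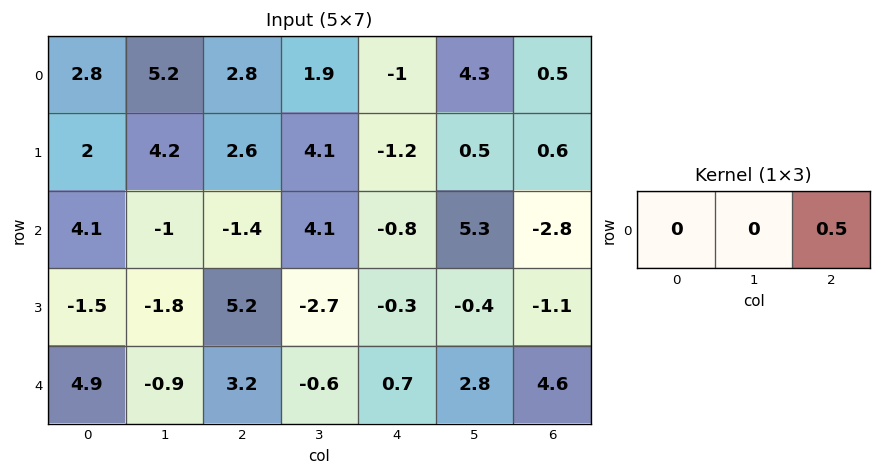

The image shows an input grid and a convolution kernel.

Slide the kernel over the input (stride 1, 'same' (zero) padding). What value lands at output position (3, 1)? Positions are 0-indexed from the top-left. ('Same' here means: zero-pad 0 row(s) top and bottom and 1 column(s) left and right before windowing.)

2.6

The receptive field on the zero-padded input at this output position is [-1.5 -1.8 5.2]. Elementwise product with the kernel and sum: 5.2·0.5.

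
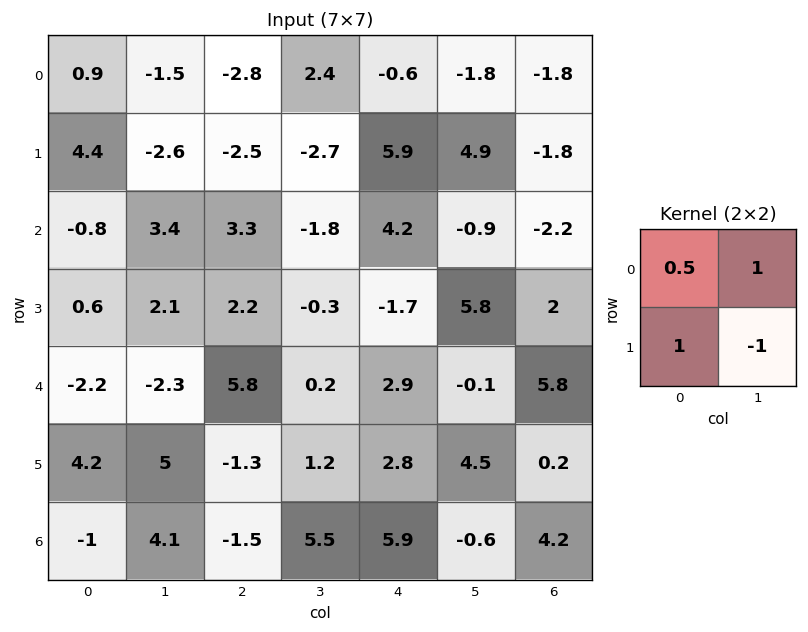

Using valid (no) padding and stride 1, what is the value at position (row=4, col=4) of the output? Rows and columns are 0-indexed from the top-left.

-0.35

The receptive field on the input at this output position is [2.9 -0.1 / 2.8 4.5]. Elementwise product with the kernel and sum: 2.9·0.5 + -0.1·1 + 2.8·1 + 4.5·-1.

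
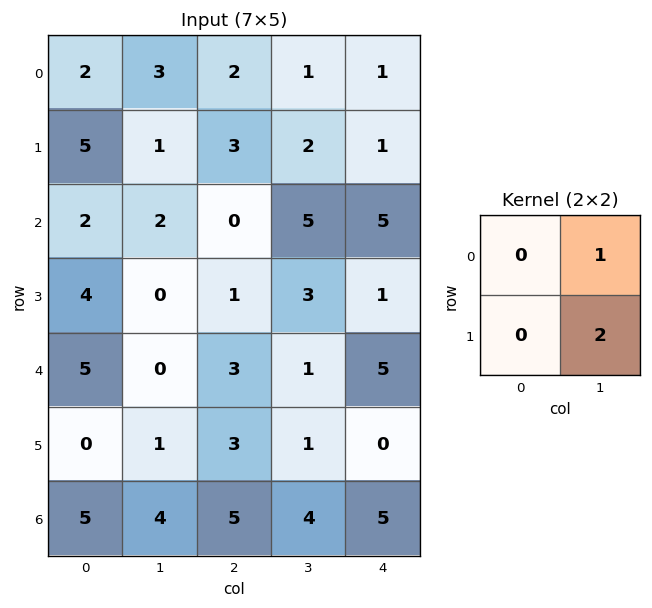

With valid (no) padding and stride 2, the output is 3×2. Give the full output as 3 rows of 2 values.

5 5
2 11
2 3

Output[0,0]: The receptive field on the input at this output position is [2 3 / 5 1]. Elementwise product with the kernel and sum: 3·1 + 1·2.
Output[0,1]: The receptive field on the input at this output position is [2 1 / 3 2]. Elementwise product with the kernel and sum: 1·1 + 2·2.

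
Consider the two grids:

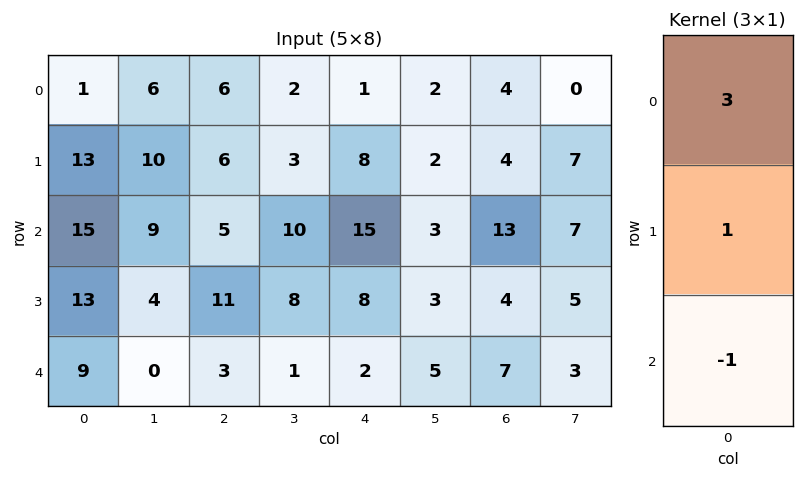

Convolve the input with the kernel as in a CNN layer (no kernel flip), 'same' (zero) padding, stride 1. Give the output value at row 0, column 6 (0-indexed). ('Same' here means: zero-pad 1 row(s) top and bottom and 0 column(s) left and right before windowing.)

0

The receptive field on the zero-padded input at this output position is [0 / 4 / 4]. Elementwise product with the kernel and sum: 0·3 + 4·1 + 4·-1.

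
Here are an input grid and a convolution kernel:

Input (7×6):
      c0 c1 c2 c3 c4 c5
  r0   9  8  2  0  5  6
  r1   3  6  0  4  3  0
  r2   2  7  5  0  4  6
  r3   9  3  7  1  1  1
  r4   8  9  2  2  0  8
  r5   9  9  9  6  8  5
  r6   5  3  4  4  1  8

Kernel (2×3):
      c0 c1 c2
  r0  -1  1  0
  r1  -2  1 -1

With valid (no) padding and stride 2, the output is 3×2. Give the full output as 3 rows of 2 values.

-1 -1
-17 -19
-17 -20

Output[0,0]: The receptive field on the input at this output position is [9 8 2 / 3 6 0]. Elementwise product with the kernel and sum: 9·-1 + 8·1 + 3·-2 + 6·1 + 0·-1.
Output[0,1]: The receptive field on the input at this output position is [2 0 5 / 0 4 3]. Elementwise product with the kernel and sum: 2·-1 + 0·1 + 0·-2 + 4·1 + 3·-1.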